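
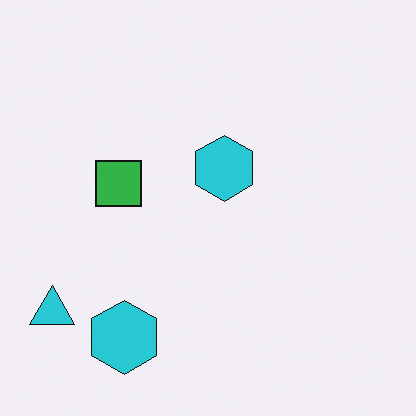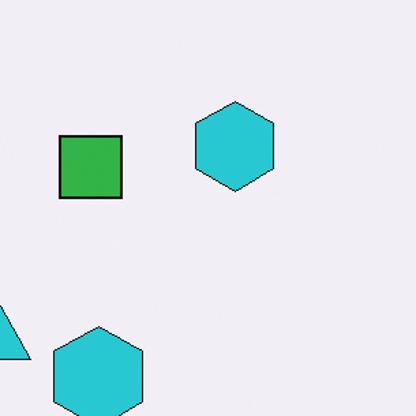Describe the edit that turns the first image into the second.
The second image is the first cropped to a modestly smaller region and rescaled.

The visible shapes are larger and the field of view is narrower; shapes near the original edges may be partly or wholly outside the frame — a crop-and-rescale.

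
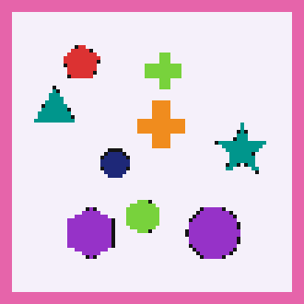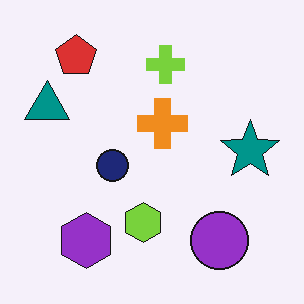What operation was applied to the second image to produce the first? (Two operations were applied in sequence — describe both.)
It was lightly pixelated (a mild mosaic effect), then framed with a pink border.

Shapes are reduced to large square blocks; fine edges and outlines are lost — a downscale-then-upscale (mosaic) effect. A solid pink frame runs around the edge of the first image, with the content slightly shrunk inside it.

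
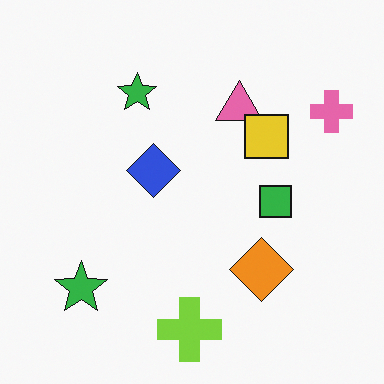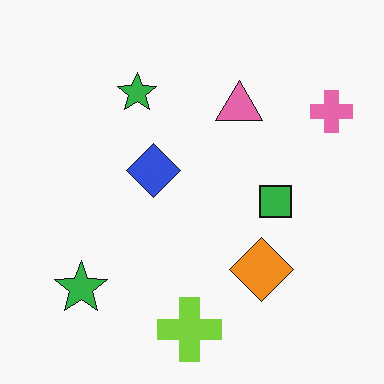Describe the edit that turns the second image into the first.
Overlaid with an additional yellow square.

A yellow square appears in the first image that is absent from the second.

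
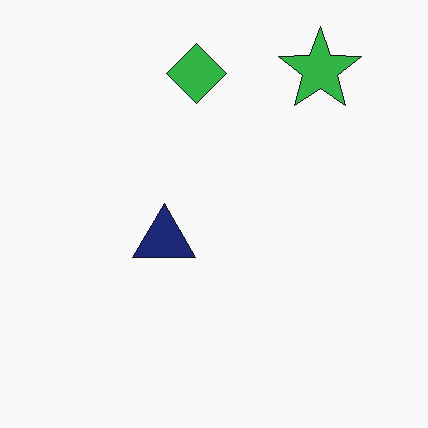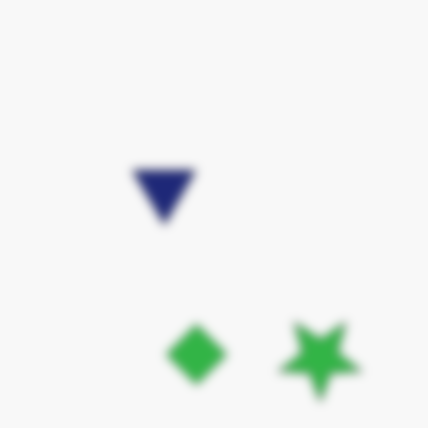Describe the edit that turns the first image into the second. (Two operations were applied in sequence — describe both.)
The second image is the first flipped vertically (top ↔ bottom), then heavily blurred.

The green star is in the top-right of the first image and the bottom-right of the second — shapes on opposite sides of the horizontal midline have swapped in a mirror flip. Shape edges and outlines are uniformly softened across the whole image.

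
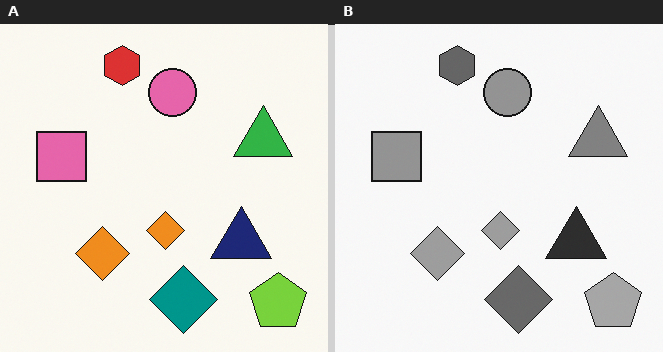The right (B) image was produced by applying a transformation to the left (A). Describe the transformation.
It was converted to grayscale.

All color is removed — every shape is now a shade of grey.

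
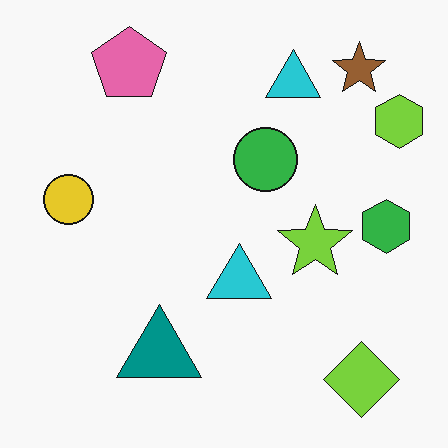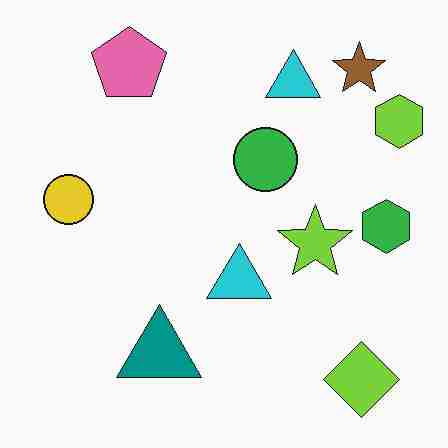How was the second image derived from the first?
The image was heavily JPEG-compressed with obvious blocking artifacts.

Blocky 8×8 compression artifacts appear around shape edges and the flat background shows ringing — characteristic JPEG degradation.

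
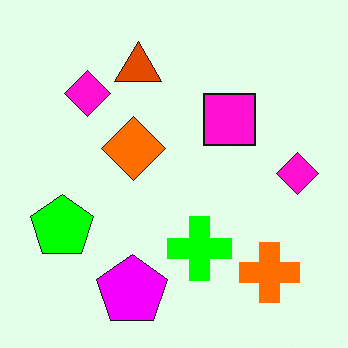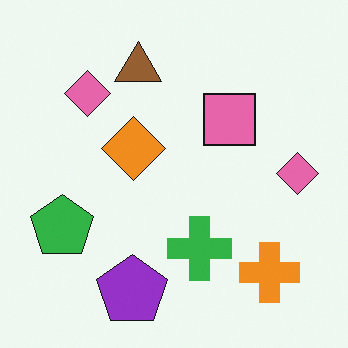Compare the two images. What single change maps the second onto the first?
The image was made much more vivid (saturation change).

All colors are more vivid — a global saturation change.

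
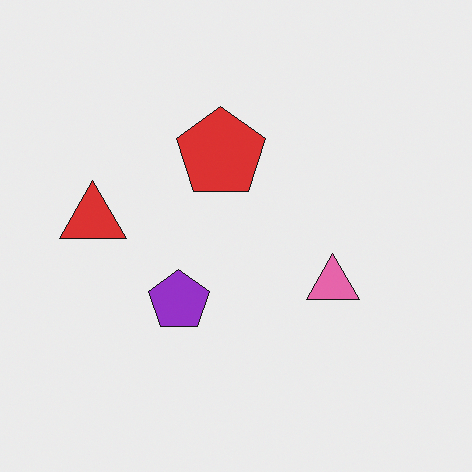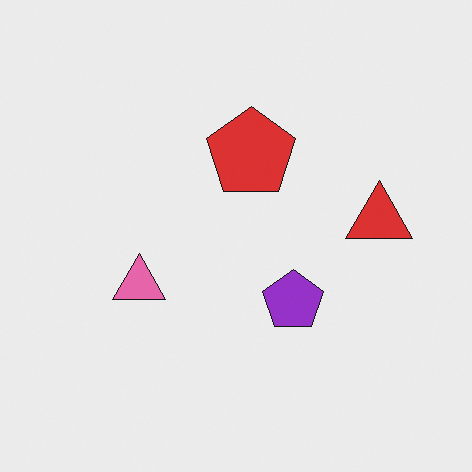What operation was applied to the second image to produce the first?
The transformation is: flipped horizontally (left ↔ right).

The red triangle is in the right of the second image and the left of the first — shapes on opposite sides of the vertical midline have swapped in a mirror flip.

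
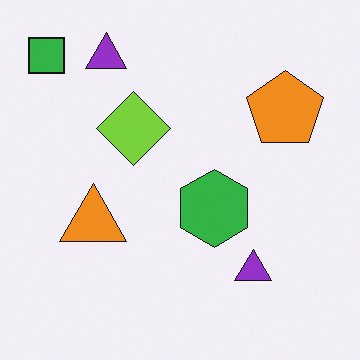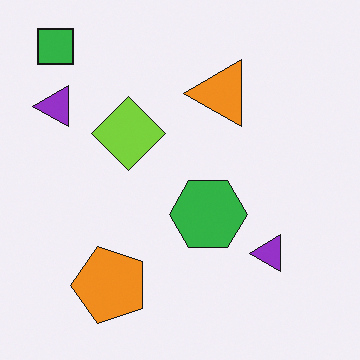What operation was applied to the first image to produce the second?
It was transposed (reflected across the top-left ↔ bottom-right diagonal).

Shapes have swapped their row and column positions — what was in the top-right is now in the bottom-left — a diagonal reflection.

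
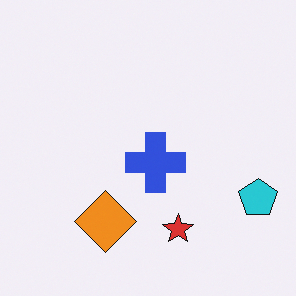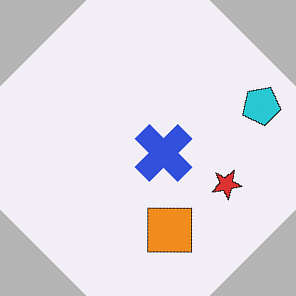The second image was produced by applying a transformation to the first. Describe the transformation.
The transformation is: rotated counter-clockwise by a large amount — several tens of degrees.

Every shape is tilted by the same angle and the image corners show triangular fill wedges — a whole-image rotation by a non-right angle.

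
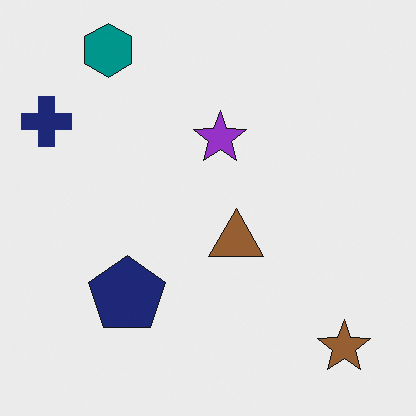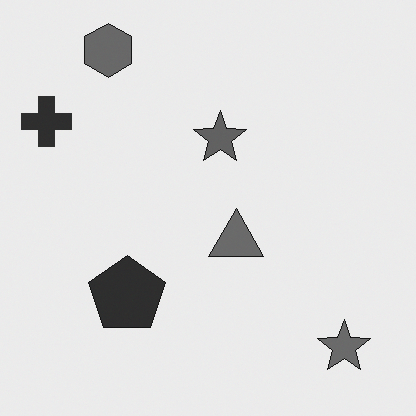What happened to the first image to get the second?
Converted to grayscale.

All color is removed — every shape is now a shade of grey.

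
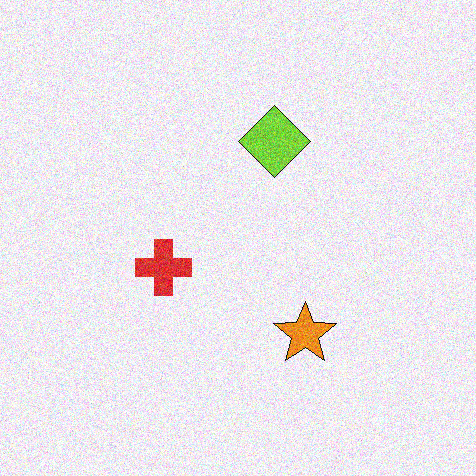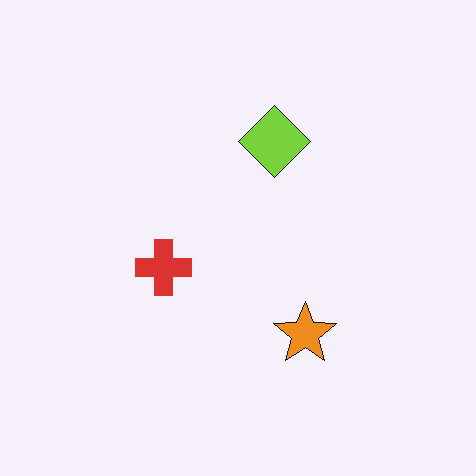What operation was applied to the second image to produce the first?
Degraded with moderate additive noise.

Random speckle covers the whole image, including the flat background.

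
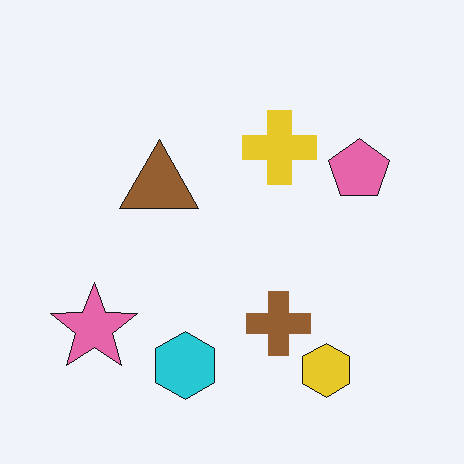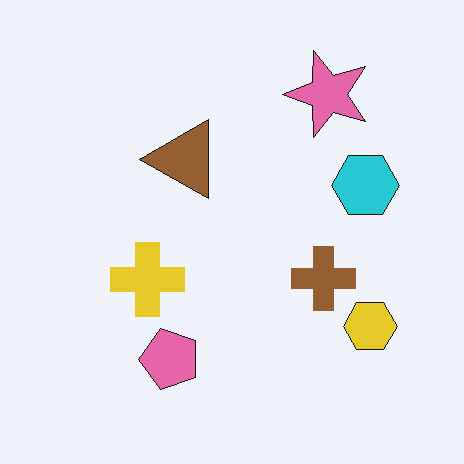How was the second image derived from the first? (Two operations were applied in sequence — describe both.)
The second image is the first given moderate JPEG compression, then transposed (reflected across the top-left ↔ bottom-right diagonal).

Blocky 8×8 compression artifacts appear around shape edges and the flat background shows ringing — characteristic JPEG degradation. Shapes have swapped their row and column positions — what was in the top-right is now in the bottom-left — a diagonal reflection.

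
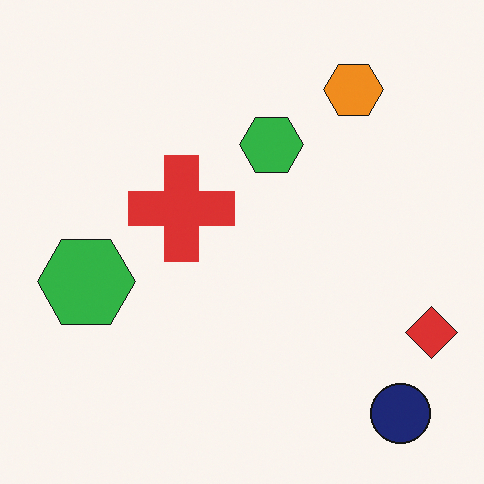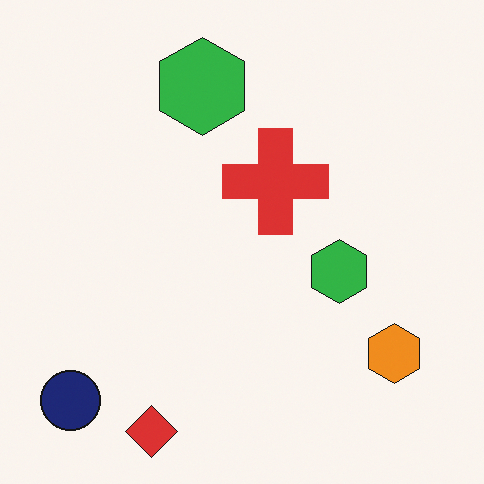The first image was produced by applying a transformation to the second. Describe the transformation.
It was rotated 90° counter-clockwise.

The navy circle sits in the bottom-left of the second image and the bottom-right of the first — consistent with a whole-image 90° counter-clockwise rotation.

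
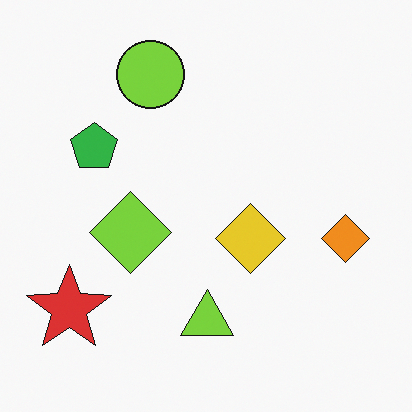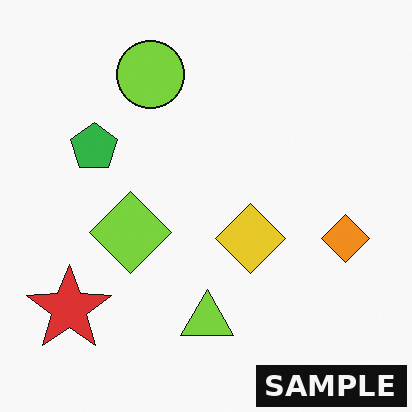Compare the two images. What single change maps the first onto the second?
Watermarked with the text "SAMPLE" in the lower-right corner.

A dark label reading "SAMPLE" appears in the lower-right corner.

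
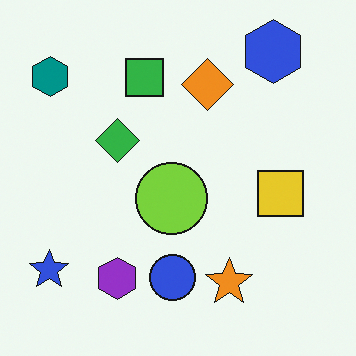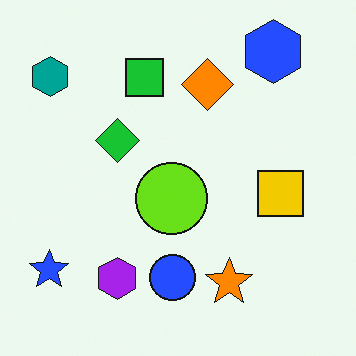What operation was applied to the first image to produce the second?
It was slightly oversaturated.

All colors are more vivid — a global saturation change.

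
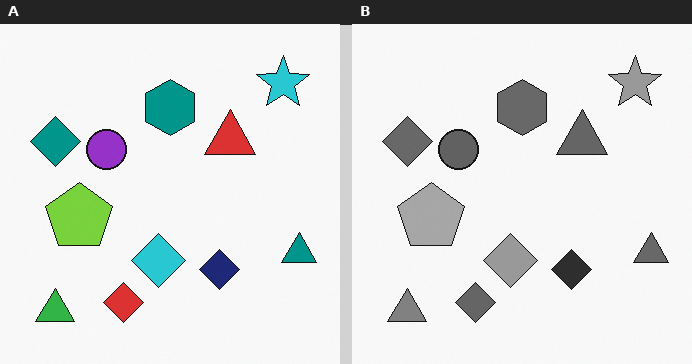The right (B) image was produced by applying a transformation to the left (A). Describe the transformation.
Converted to grayscale.

All color is removed — every shape is now a shade of grey.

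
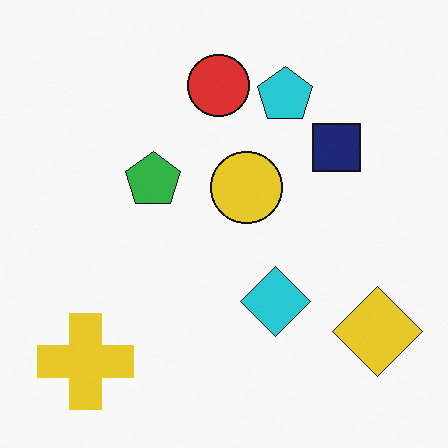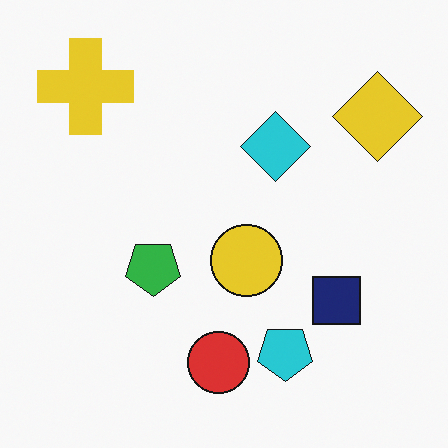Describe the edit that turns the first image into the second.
It was flipped vertically (top ↔ bottom).

The red circle is in the top of the first image and the bottom of the second — shapes on opposite sides of the horizontal midline have swapped in a mirror flip.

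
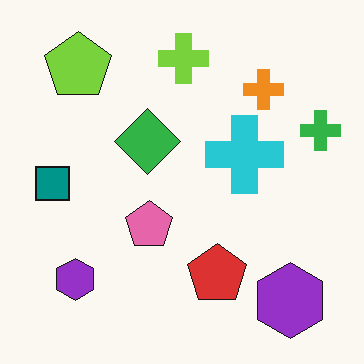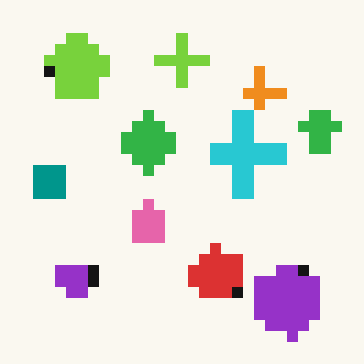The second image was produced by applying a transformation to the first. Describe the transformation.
The image was heavily pixelated into large blocks.

Shapes are reduced to large square blocks; fine edges and outlines are lost — a downscale-then-upscale (mosaic) effect.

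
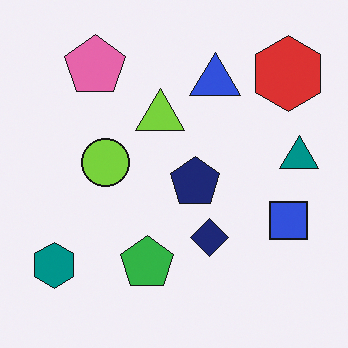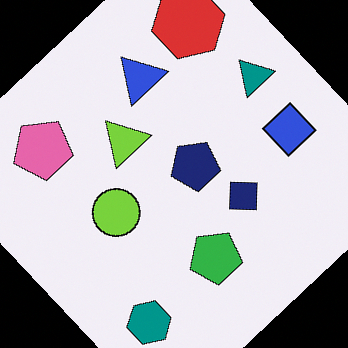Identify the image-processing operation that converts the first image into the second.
It was rotated counter-clockwise by a large amount — several tens of degrees.

Every shape is tilted by the same angle and the image corners show triangular fill wedges — a whole-image rotation by a non-right angle.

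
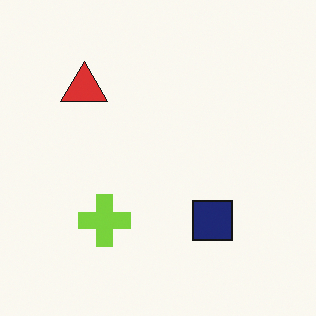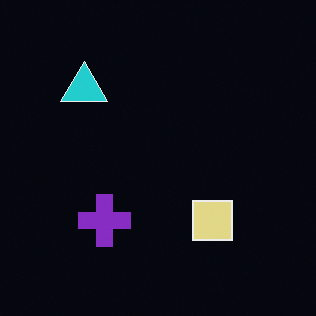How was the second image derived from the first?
The second image is the first color-inverted (negative).

The light background has become dark and every shape's color is its complement — a photographic negative.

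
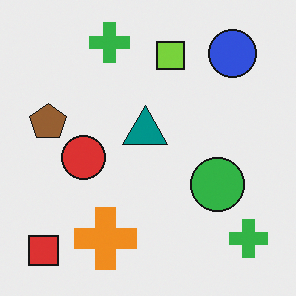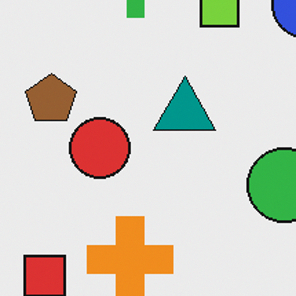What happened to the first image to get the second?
The image was cropped to a modestly smaller region and rescaled.

The visible shapes are larger and the field of view is narrower; shapes near the original edges may be partly or wholly outside the frame — a crop-and-rescale.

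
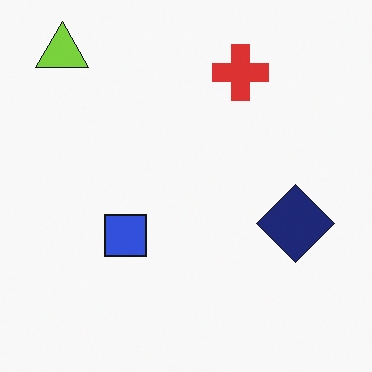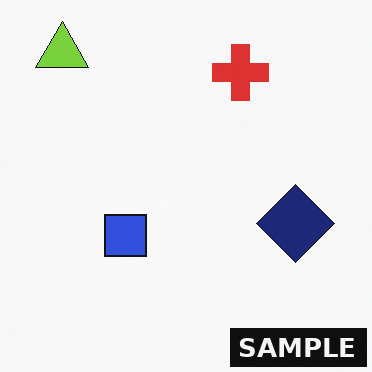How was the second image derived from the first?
The image was watermarked with the text "SAMPLE" in the lower-right corner.

A dark label reading "SAMPLE" appears in the lower-right corner.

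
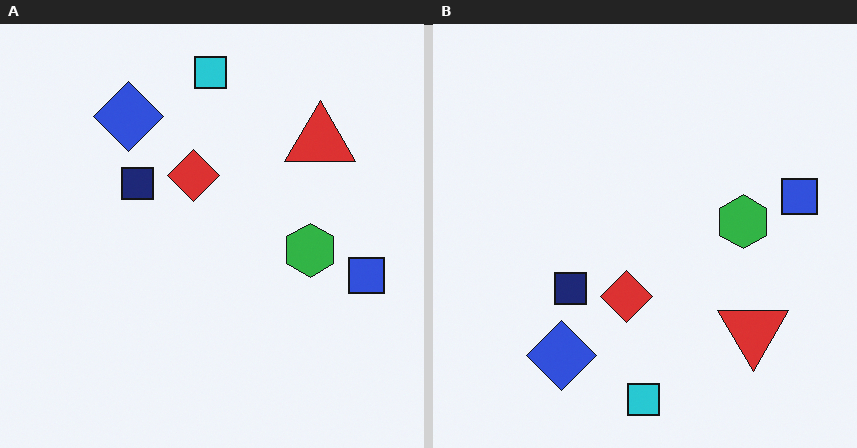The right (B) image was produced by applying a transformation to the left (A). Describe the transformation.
The transformation is: flipped vertically (top ↔ bottom).

The cyan square is in the top of the left (A) image and the bottom of the right (B) — shapes on opposite sides of the horizontal midline have swapped in a mirror flip.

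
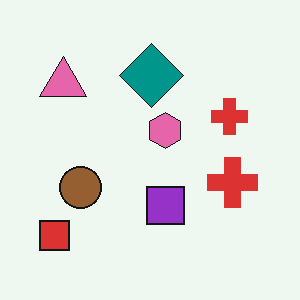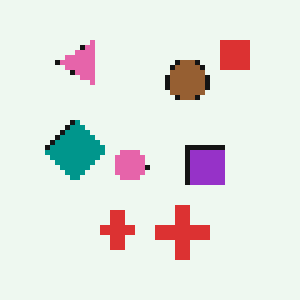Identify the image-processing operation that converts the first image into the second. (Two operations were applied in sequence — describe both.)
The transformation is: transposed (reflected across the top-left ↔ bottom-right diagonal), then lightly pixelated (a mild mosaic effect).

Shapes have swapped their row and column positions — what was in the top-right is now in the bottom-left — a diagonal reflection. Shapes are reduced to large square blocks; fine edges and outlines are lost — a downscale-then-upscale (mosaic) effect.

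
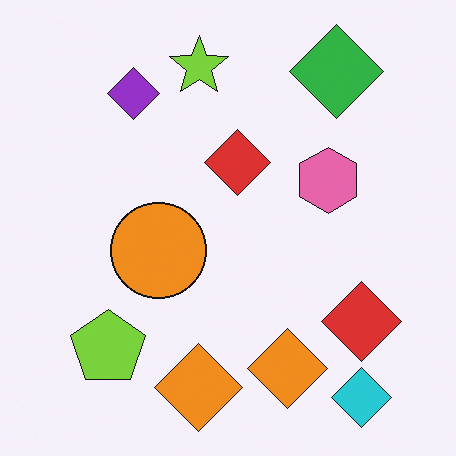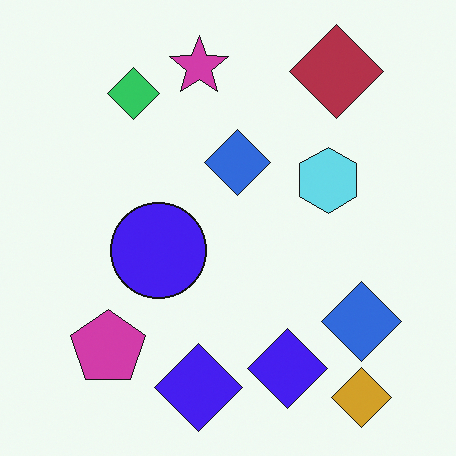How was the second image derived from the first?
The second image is the first hue-shifted by a large amount.

Every shape's color has rotated by the same amount around the hue wheel — a uniform hue shift.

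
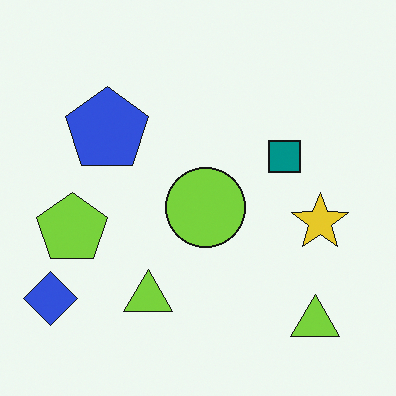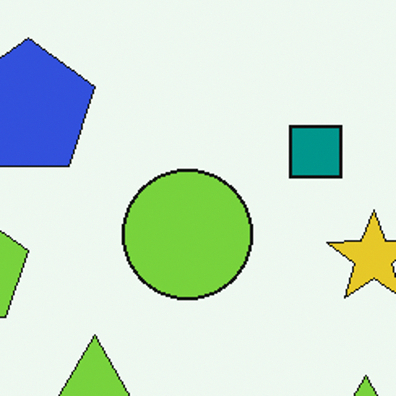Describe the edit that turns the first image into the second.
This is the original image cropped tightly and scaled back up.

The visible shapes are larger and the field of view is narrower; shapes near the original edges may be partly or wholly outside the frame — a crop-and-rescale.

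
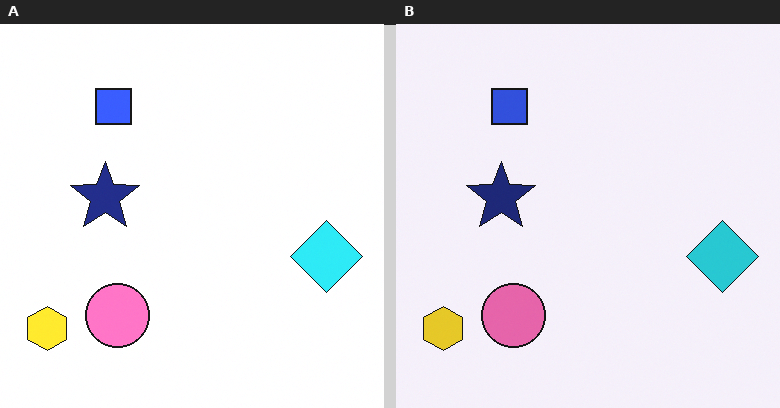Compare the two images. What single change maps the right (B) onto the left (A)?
It was brightened a little.

Every pixel — background and shapes alike — is uniformly brightened.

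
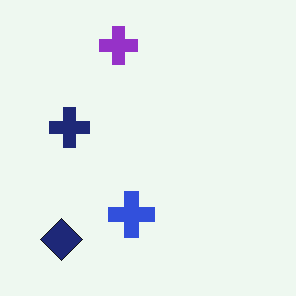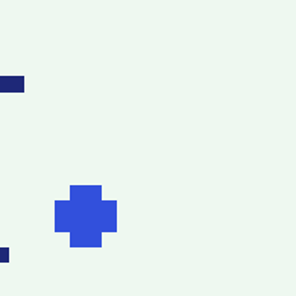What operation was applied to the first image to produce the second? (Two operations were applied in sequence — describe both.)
The image was heavily pixelated into large blocks, then cropped slightly and scaled back up.

Shapes are reduced to large square blocks; fine edges and outlines are lost — a downscale-then-upscale (mosaic) effect. The visible shapes are larger and the field of view is narrower; shapes near the original edges may be partly or wholly outside the frame — a crop-and-rescale.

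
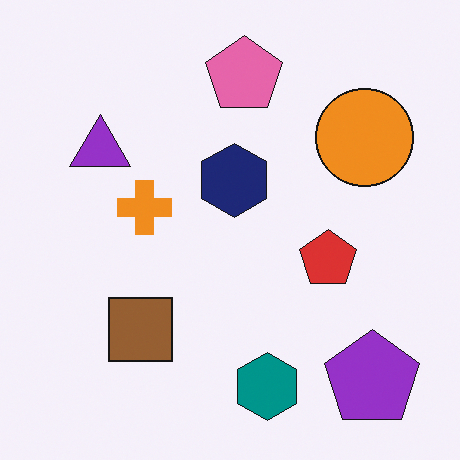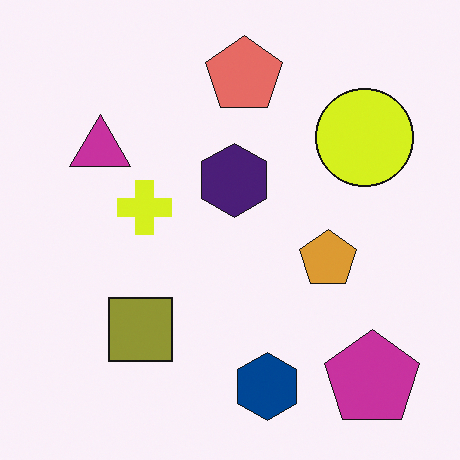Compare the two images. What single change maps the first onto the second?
It was hue-shifted slightly.

Every shape's color has rotated by the same amount around the hue wheel — a uniform hue shift.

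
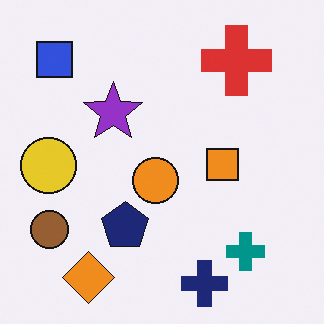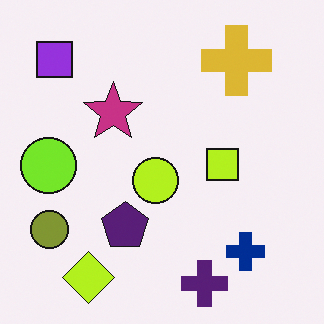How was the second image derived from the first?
This is the original image hue-shifted by a small amount.

Every shape's color has rotated by the same amount around the hue wheel — a uniform hue shift.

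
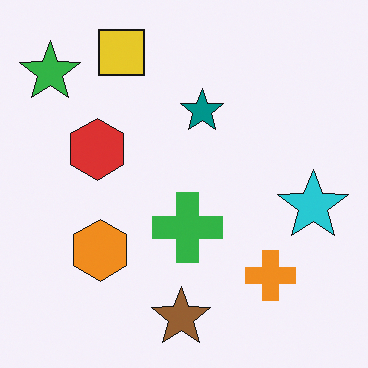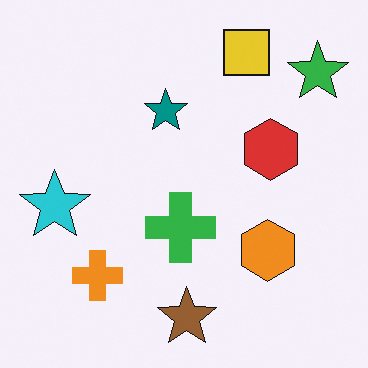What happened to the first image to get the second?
The second image is the first flipped horizontally (left ↔ right).

The green star is in the top-left of the first image and the top-right of the second — shapes on opposite sides of the vertical midline have swapped in a mirror flip.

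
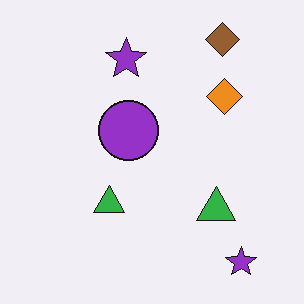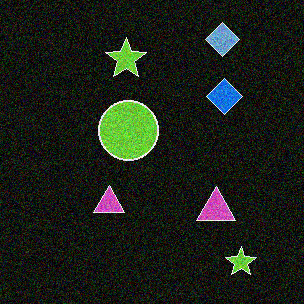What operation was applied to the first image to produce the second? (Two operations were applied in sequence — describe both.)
The second image is the first color-inverted (negative), then degraded with visible gaussian noise.

The light background has become dark and every shape's color is its complement — a photographic negative. Random speckle covers the whole image, including the flat background.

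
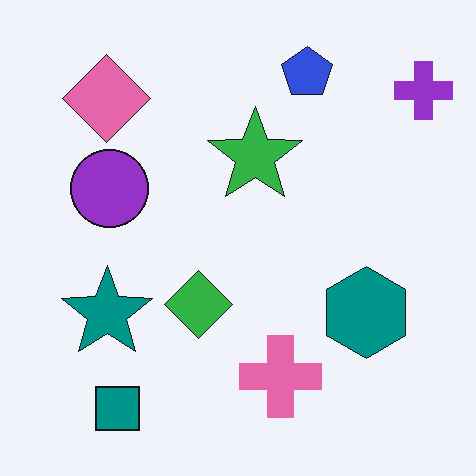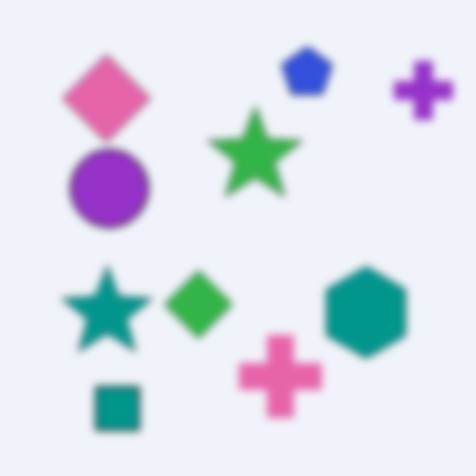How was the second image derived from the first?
The transformation is: noticeably gaussian-blurred.

Shape edges and outlines are uniformly softened across the whole image.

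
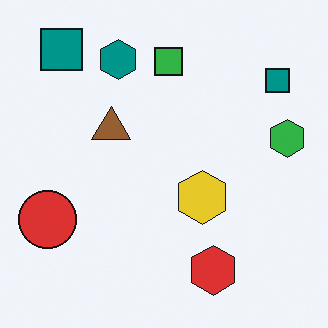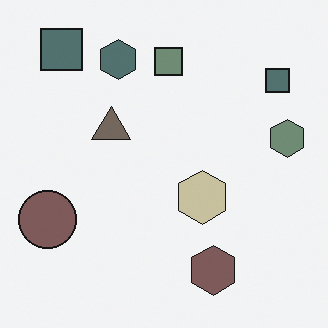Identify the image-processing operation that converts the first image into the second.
Heavily desaturated.

All colors are more muted and greyish — a global saturation change.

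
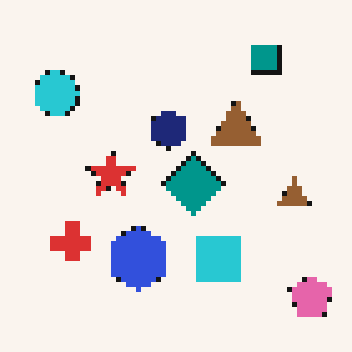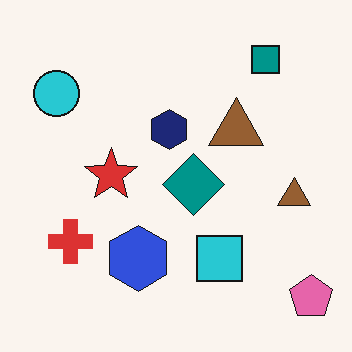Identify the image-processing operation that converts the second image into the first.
The first image is the second lightly pixelated (a mild mosaic effect).

Shapes are reduced to large square blocks; fine edges and outlines are lost — a downscale-then-upscale (mosaic) effect.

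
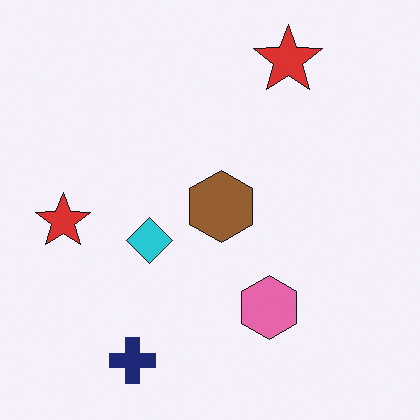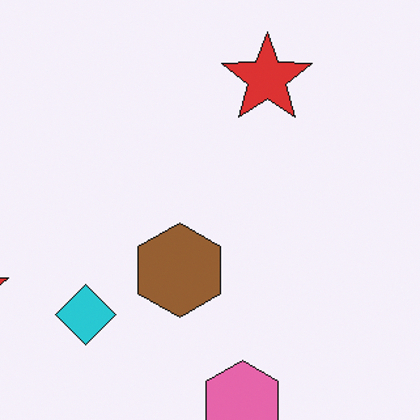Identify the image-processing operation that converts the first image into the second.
The second image is the first cropped slightly and scaled back up.

The visible shapes are larger and the field of view is narrower; shapes near the original edges may be partly or wholly outside the frame — a crop-and-rescale.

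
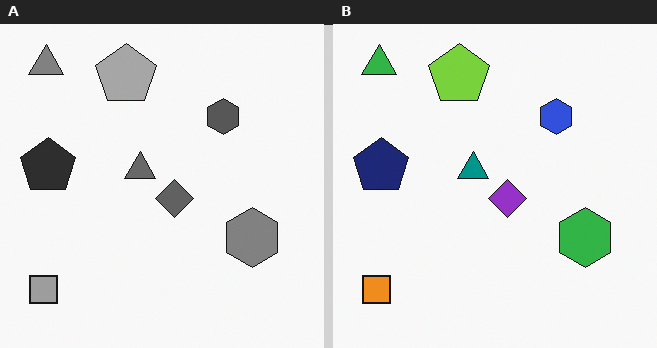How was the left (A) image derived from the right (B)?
Converted to grayscale.

All color is removed — every shape is now a shade of grey.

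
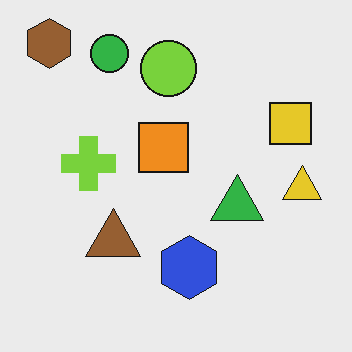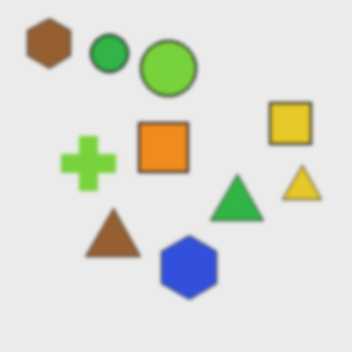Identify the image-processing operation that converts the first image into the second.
The transformation is: given a subtle gaussian blur.

Shape edges and outlines are uniformly softened across the whole image.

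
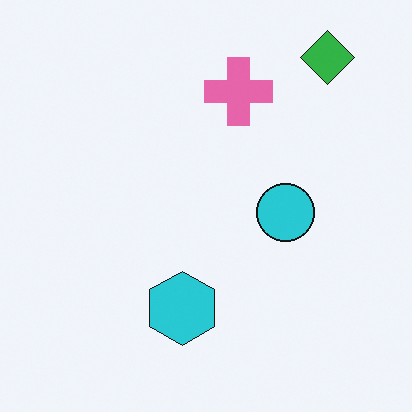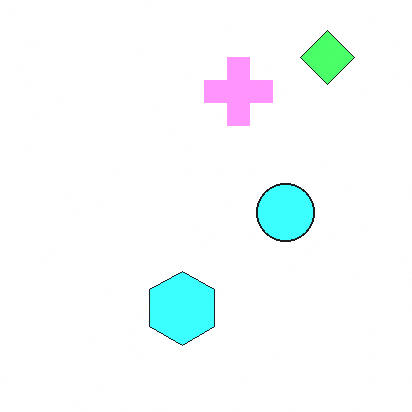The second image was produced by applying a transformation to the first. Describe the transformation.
The second image is the first substantially brightened.

Every pixel — background and shapes alike — is uniformly brightened.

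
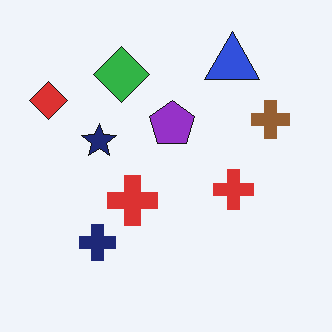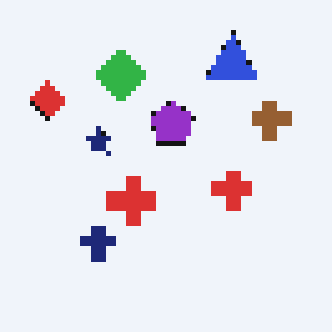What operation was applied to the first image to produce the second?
The second image is the first mildly pixelated.

Shapes are reduced to large square blocks; fine edges and outlines are lost — a downscale-then-upscale (mosaic) effect.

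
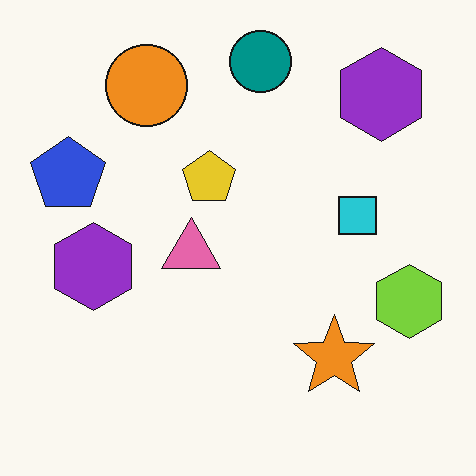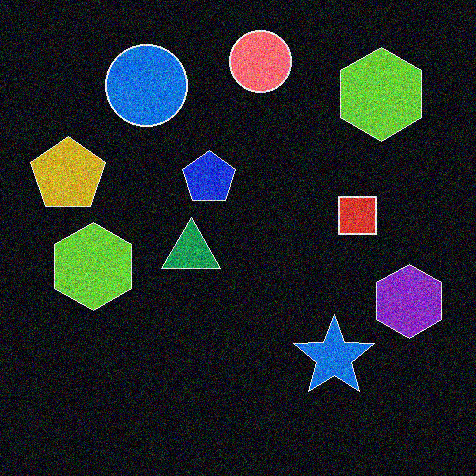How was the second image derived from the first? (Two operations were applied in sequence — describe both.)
The transformation is: color-inverted (negative), then degraded with heavy additive noise.

The light background has become dark and every shape's color is its complement — a photographic negative. Random speckle covers the whole image, including the flat background.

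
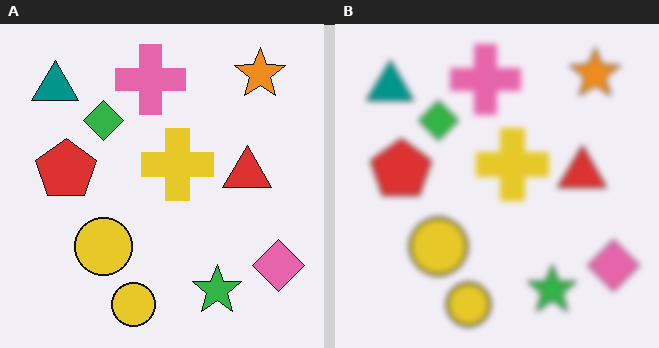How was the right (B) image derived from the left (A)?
The right (B) image is the left (A) noticeably gaussian-blurred.

Shape edges and outlines are uniformly softened across the whole image.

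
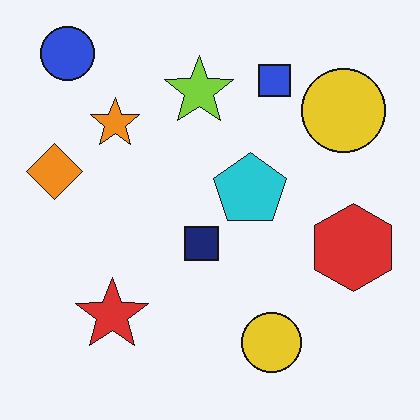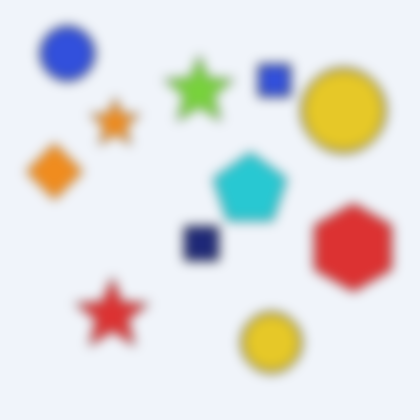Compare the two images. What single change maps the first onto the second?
The image was strongly gaussian-blurred.

Shape edges and outlines are uniformly softened across the whole image.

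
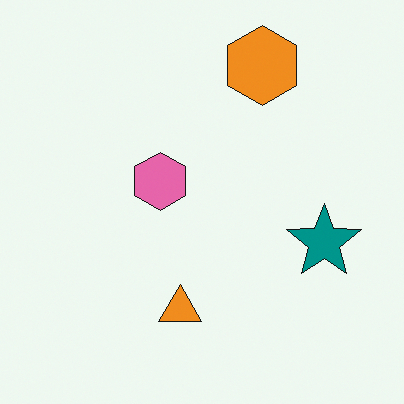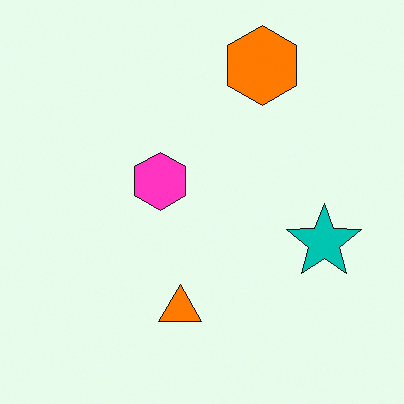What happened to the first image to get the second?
Heavily oversaturated.

All colors are more vivid — a global saturation change.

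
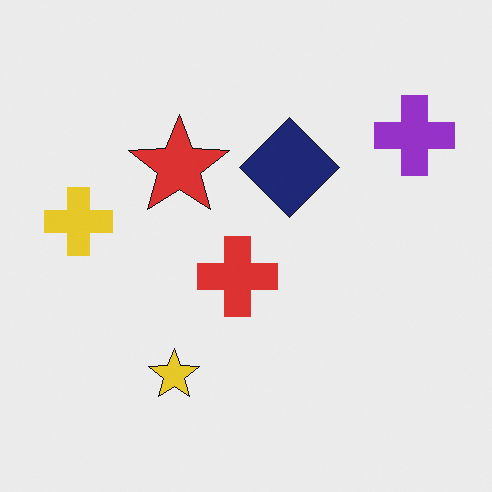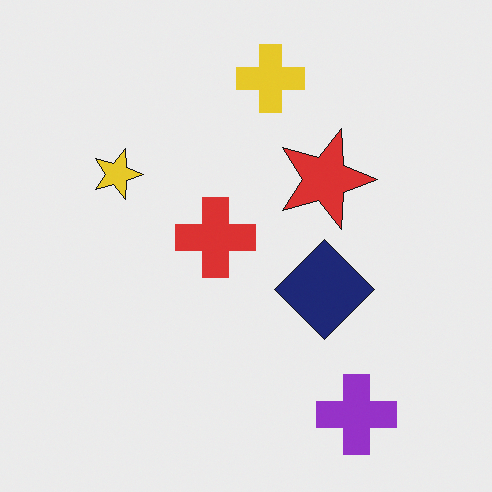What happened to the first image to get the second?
The transformation is: rotated 90° clockwise.

The purple cross sits in the top-right of the first image and the bottom-right of the second — consistent with a whole-image 90° clockwise rotation.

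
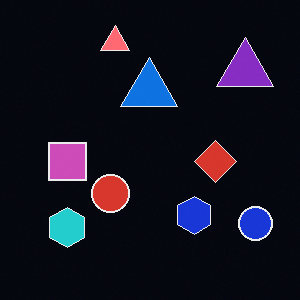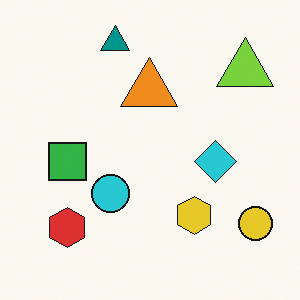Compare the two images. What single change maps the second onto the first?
The transformation is: color-inverted (negative).

The light background has become dark and every shape's color is its complement — a photographic negative.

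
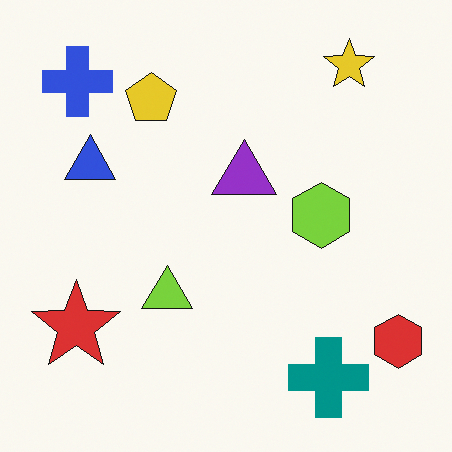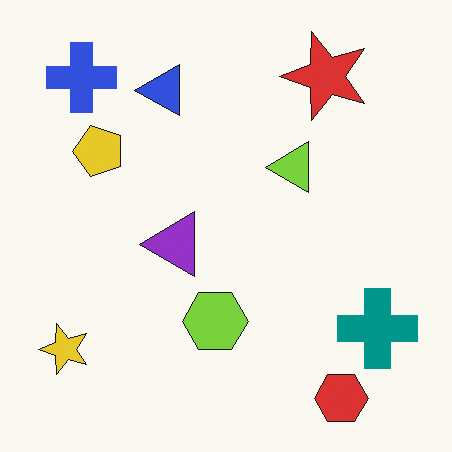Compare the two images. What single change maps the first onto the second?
Transposed (reflected across the top-left ↔ bottom-right diagonal).

Shapes have swapped their row and column positions — what was in the top-right is now in the bottom-left — a diagonal reflection.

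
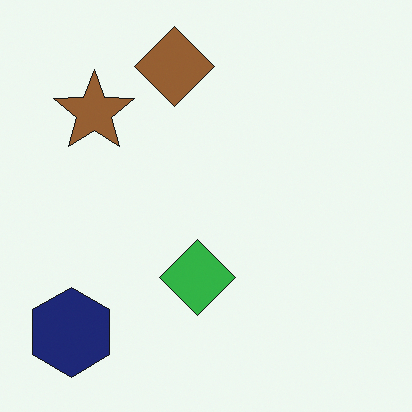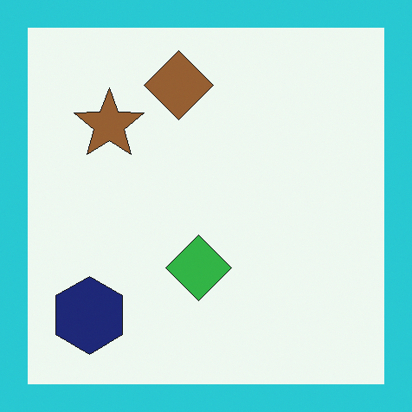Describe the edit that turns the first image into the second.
The second image is the first framed with a cyan border.

A solid cyan frame runs around the edge of the second image, with the content slightly shrunk inside it.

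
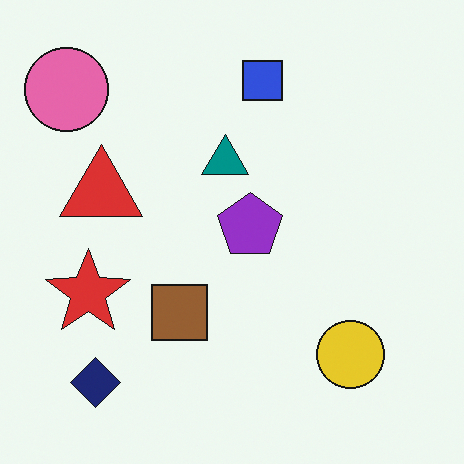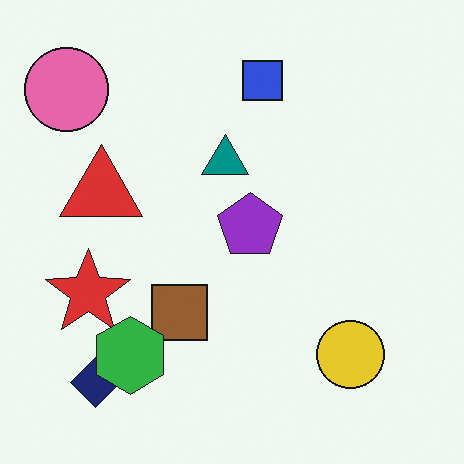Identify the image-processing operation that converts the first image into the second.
The second image is the first overlaid with an additional green hexagon.

A green hexagon appears in the second image that is absent from the first.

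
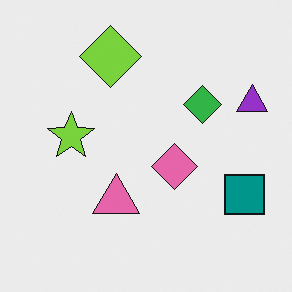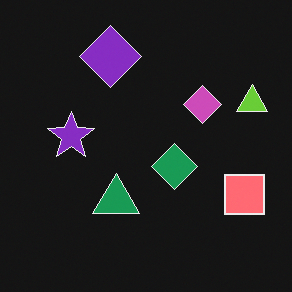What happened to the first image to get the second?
Color-inverted (negative).

The light background has become dark and every shape's color is its complement — a photographic negative.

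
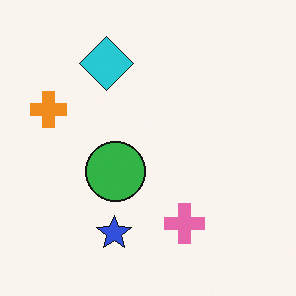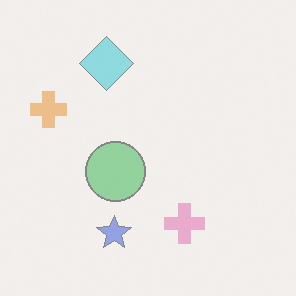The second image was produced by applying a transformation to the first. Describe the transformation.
It was washed out (contrast reduced).

Tones are pushed toward mid-grey across the whole image — a global contrast change.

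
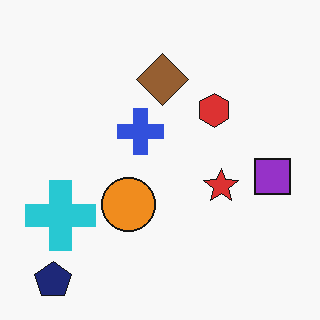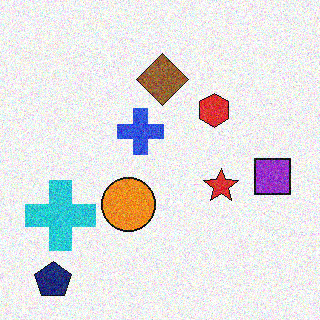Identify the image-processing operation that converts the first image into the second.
The second image is the first degraded with visible gaussian noise.

Random speckle covers the whole image, including the flat background.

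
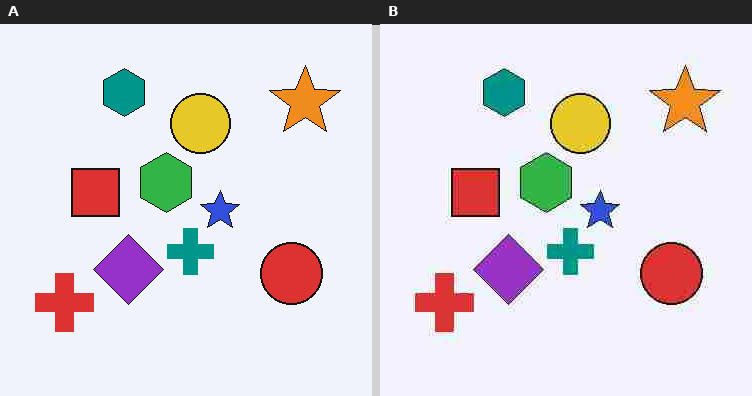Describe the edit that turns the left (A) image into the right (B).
The image was degraded with heavy JPEG compression.

Blocky 8×8 compression artifacts appear around shape edges and the flat background shows ringing — characteristic JPEG degradation.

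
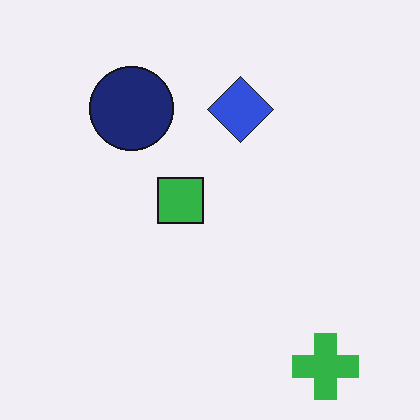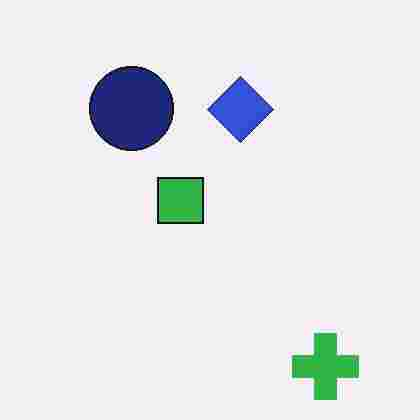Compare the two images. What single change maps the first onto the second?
The image was degraded with heavy JPEG compression.

Blocky 8×8 compression artifacts appear around shape edges and the flat background shows ringing — characteristic JPEG degradation.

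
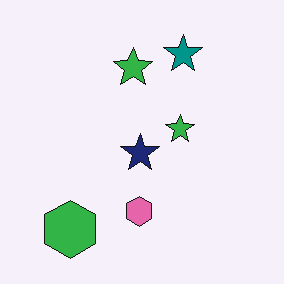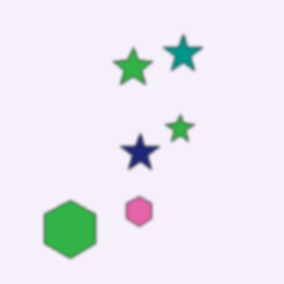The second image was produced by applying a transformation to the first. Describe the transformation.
Given a subtle gaussian blur.

Shape edges and outlines are uniformly softened across the whole image.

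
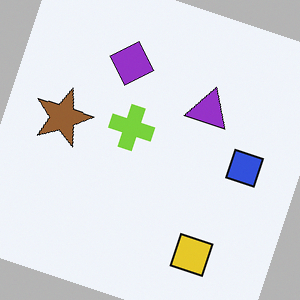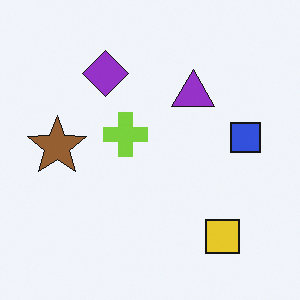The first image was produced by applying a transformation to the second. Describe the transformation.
The first image is the second rotated clockwise by a moderate amount.

Every shape is tilted by the same angle and the image corners show triangular fill wedges — a whole-image rotation by a non-right angle.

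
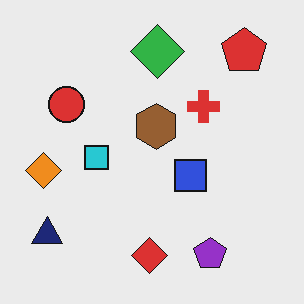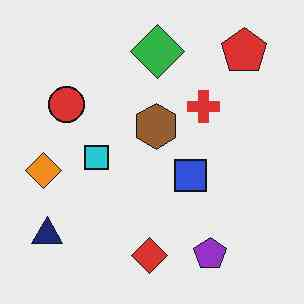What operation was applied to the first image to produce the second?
It was given moderate JPEG compression.

Blocky 8×8 compression artifacts appear around shape edges and the flat background shows ringing — characteristic JPEG degradation.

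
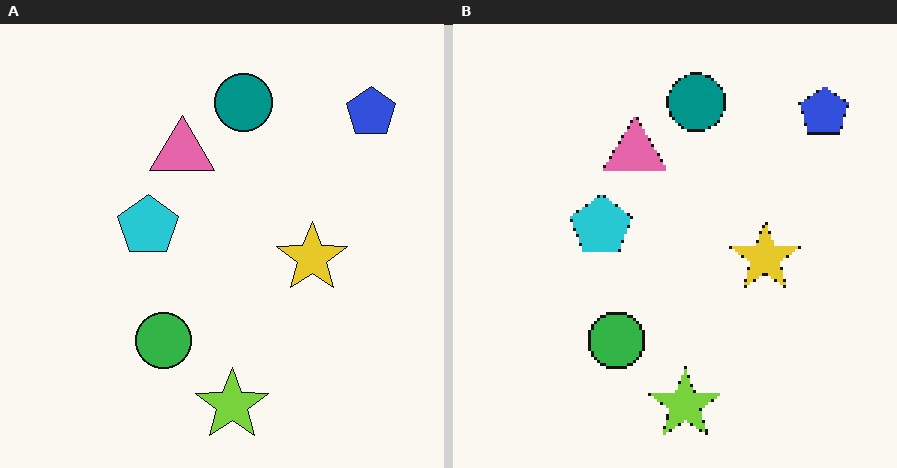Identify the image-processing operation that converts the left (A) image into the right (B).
The transformation is: mildly pixelated.

Shapes are reduced to large square blocks; fine edges and outlines are lost — a downscale-then-upscale (mosaic) effect.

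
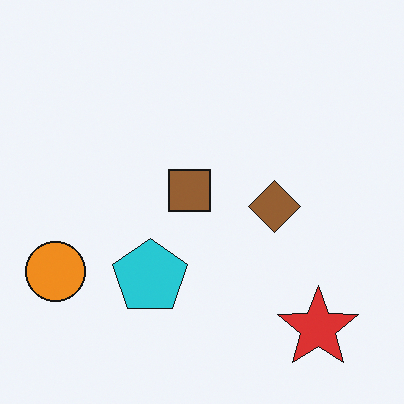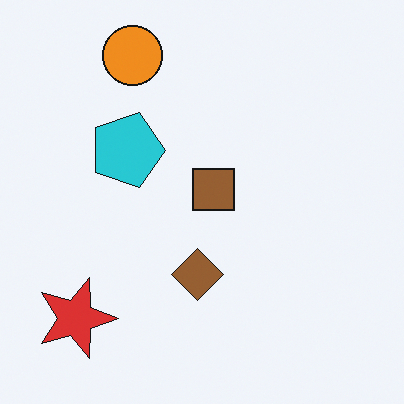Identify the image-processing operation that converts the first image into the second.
It was rotated 90° clockwise.

The red star sits in the bottom-right of the first image and the bottom-left of the second — consistent with a whole-image 90° clockwise rotation.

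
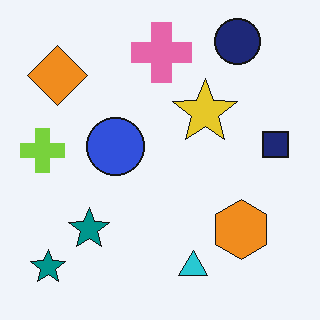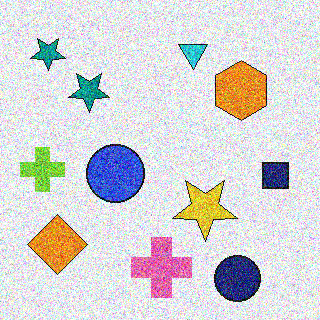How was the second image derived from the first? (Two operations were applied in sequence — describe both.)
It was flipped vertically (top ↔ bottom), then degraded with a thick layer of grain.

The navy circle is in the top-right of the first image and the bottom-right of the second — shapes on opposite sides of the horizontal midline have swapped in a mirror flip. Random speckle covers the whole image, including the flat background.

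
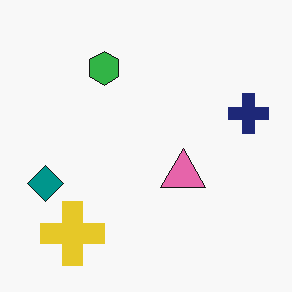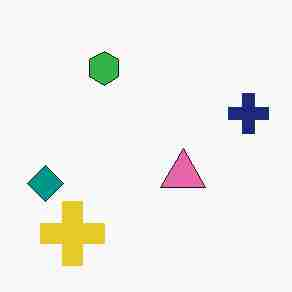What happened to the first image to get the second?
The image was degraded with heavy JPEG compression.

Blocky 8×8 compression artifacts appear around shape edges and the flat background shows ringing — characteristic JPEG degradation.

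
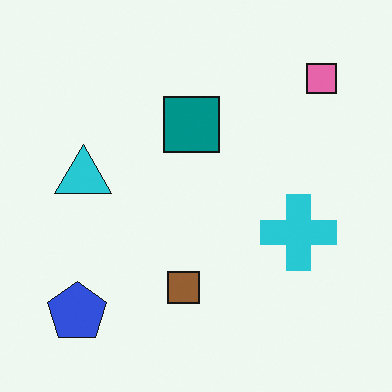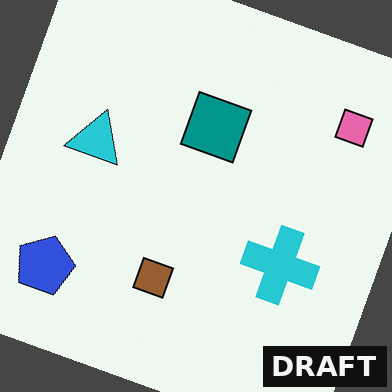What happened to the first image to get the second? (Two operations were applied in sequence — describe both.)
Rotated clockwise by a moderate amount, then watermarked with the text "DRAFT" in the lower-right corner.

Every shape is tilted by the same angle and the image corners show triangular fill wedges — a whole-image rotation by a non-right angle. A dark label reading "DRAFT" appears in the lower-right corner.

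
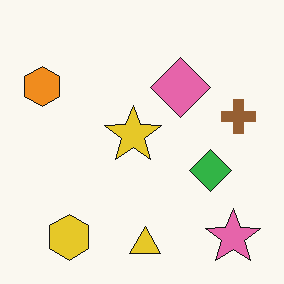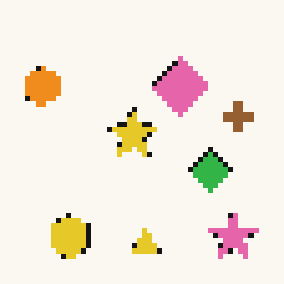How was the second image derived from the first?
It was mildly pixelated.

Shapes are reduced to large square blocks; fine edges and outlines are lost — a downscale-then-upscale (mosaic) effect.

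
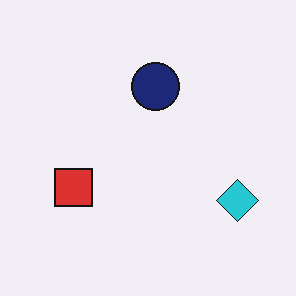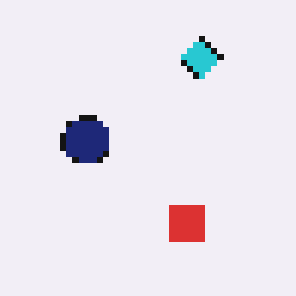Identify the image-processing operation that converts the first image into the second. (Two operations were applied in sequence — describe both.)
The transformation is: rotated 90° counter-clockwise, then pixelated into visible square blocks.

The cyan diamond sits in the bottom-right of the first image and the top-right of the second — consistent with a whole-image 90° counter-clockwise rotation. Shapes are reduced to large square blocks; fine edges and outlines are lost — a downscale-then-upscale (mosaic) effect.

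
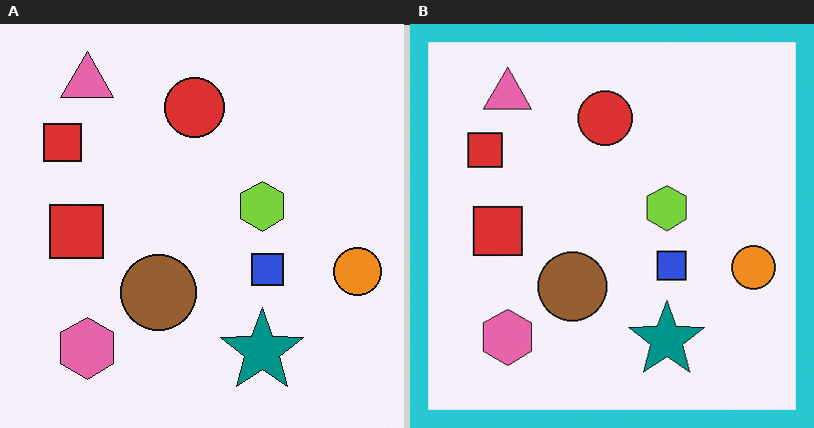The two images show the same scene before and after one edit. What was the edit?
The right (B) image is the left (A) framed with a cyan border.

A solid cyan frame runs around the edge of the right (B) image, with the content slightly shrunk inside it.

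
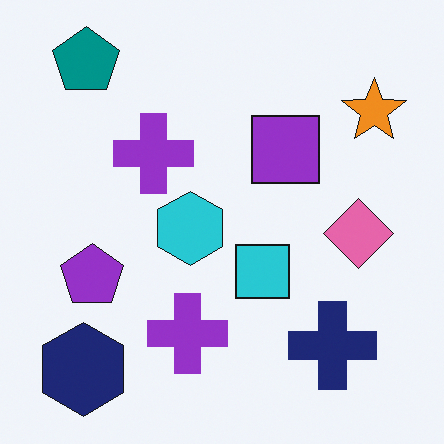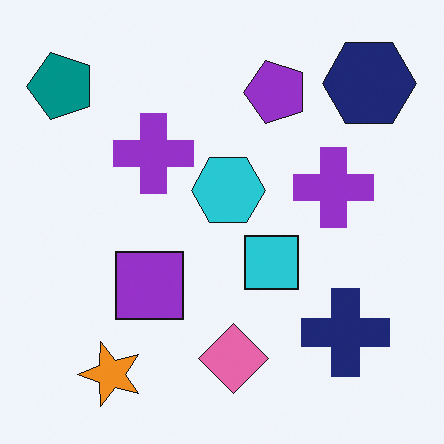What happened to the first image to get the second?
The transformation is: transposed (reflected across the top-left ↔ bottom-right diagonal).

Shapes have swapped their row and column positions — what was in the top-right is now in the bottom-left — a diagonal reflection.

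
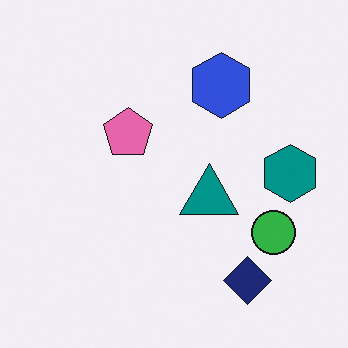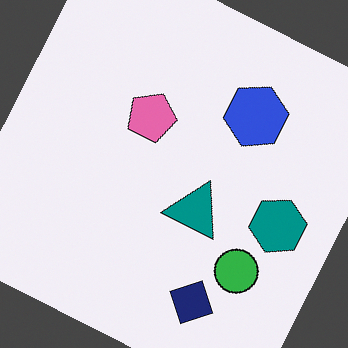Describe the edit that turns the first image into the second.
Rotated clockwise by a clearly visible amount.

Every shape is tilted by the same angle and the image corners show triangular fill wedges — a whole-image rotation by a non-right angle.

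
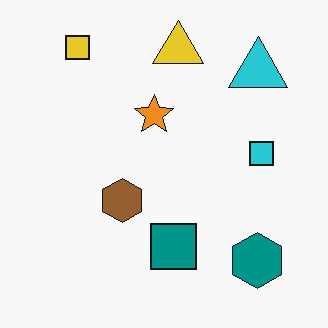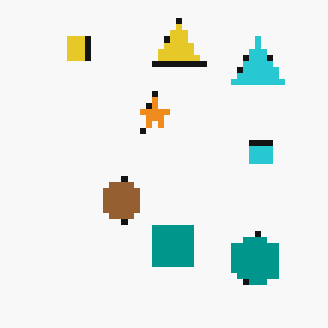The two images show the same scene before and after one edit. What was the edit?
The second image is the first pixelated into visible square blocks.

Shapes are reduced to large square blocks; fine edges and outlines are lost — a downscale-then-upscale (mosaic) effect.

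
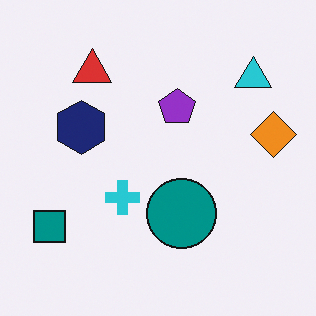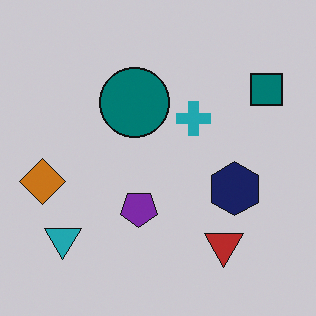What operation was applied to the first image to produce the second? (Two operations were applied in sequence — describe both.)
The transformation is: rotated 180°, then slightly darkened.

The teal square sits in the bottom-left of the first image and the top-right of the second — consistent with a whole-image 180° rotation. Every pixel — background and shapes alike — is uniformly darkened.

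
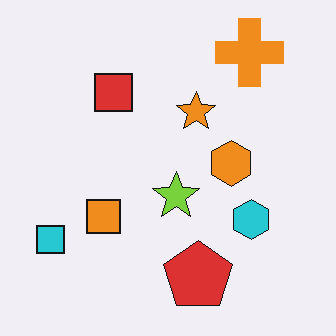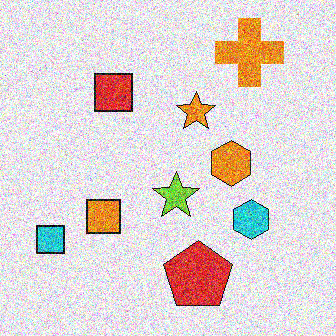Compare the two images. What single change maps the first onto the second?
The second image is the first degraded with a thick layer of grain.

Random speckle covers the whole image, including the flat background.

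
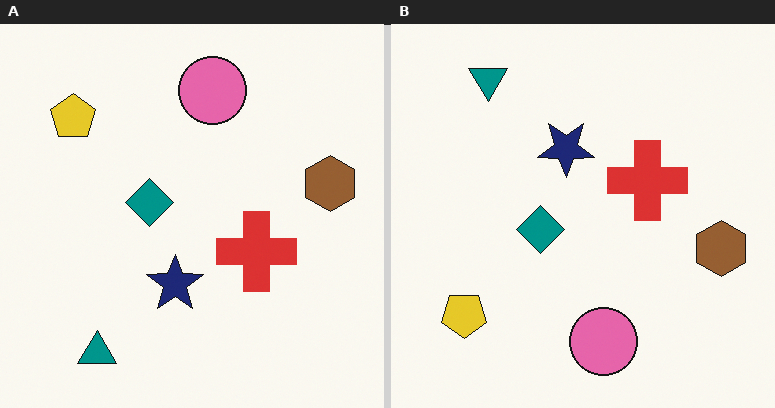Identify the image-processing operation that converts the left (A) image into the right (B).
This is the original image flipped vertically (top ↔ bottom).

The teal triangle is in the bottom-left of the left (A) image and the top-left of the right (B) — shapes on opposite sides of the horizontal midline have swapped in a mirror flip.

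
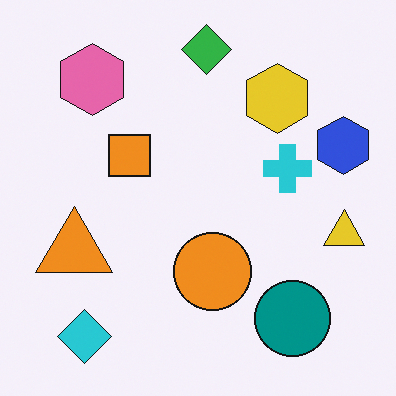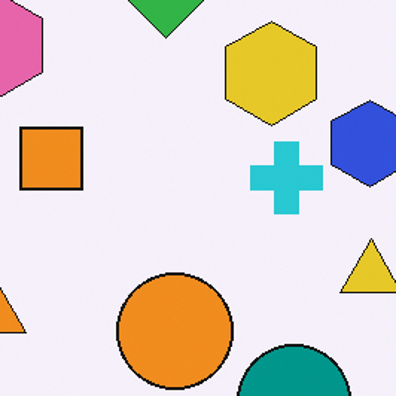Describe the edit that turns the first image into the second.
The second image is the first cropped slightly and scaled back up.

The visible shapes are larger and the field of view is narrower; shapes near the original edges may be partly or wholly outside the frame — a crop-and-rescale.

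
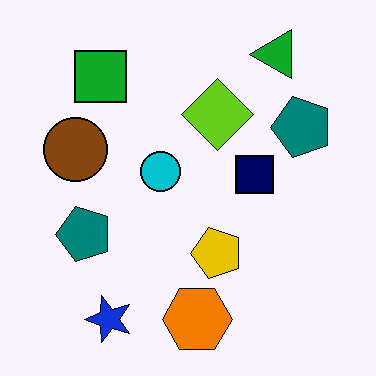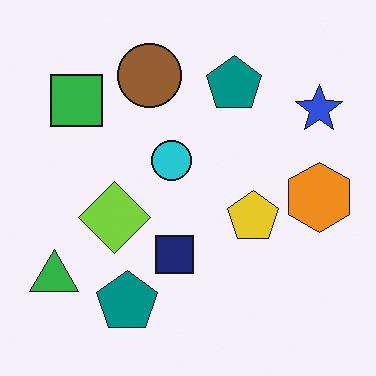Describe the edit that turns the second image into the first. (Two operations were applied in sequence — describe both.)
The image was given slightly increased contrast, then transposed (reflected across the top-left ↔ bottom-right diagonal).

Tones are pushed away from mid-grey across the whole image — a global contrast change. Shapes have swapped their row and column positions — what was in the top-right is now in the bottom-left — a diagonal reflection.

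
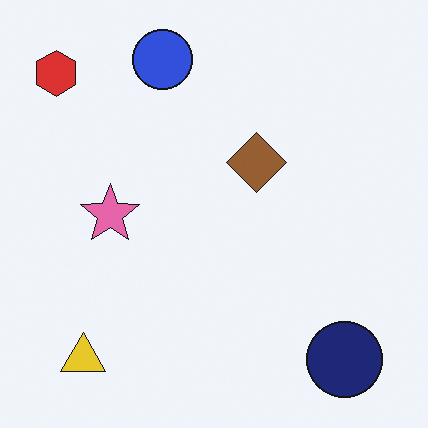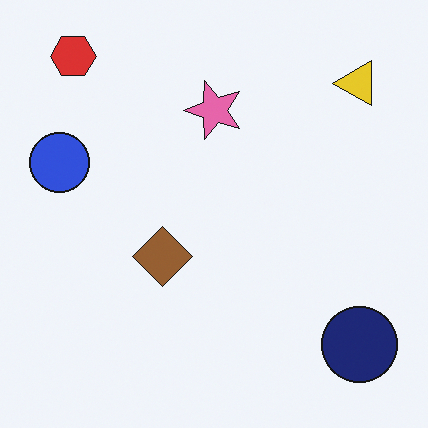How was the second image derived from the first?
It was transposed (reflected across the top-left ↔ bottom-right diagonal).

Shapes have swapped their row and column positions — what was in the top-right is now in the bottom-left — a diagonal reflection.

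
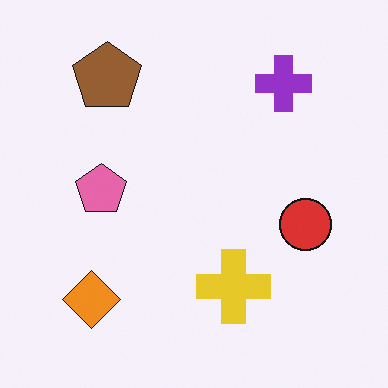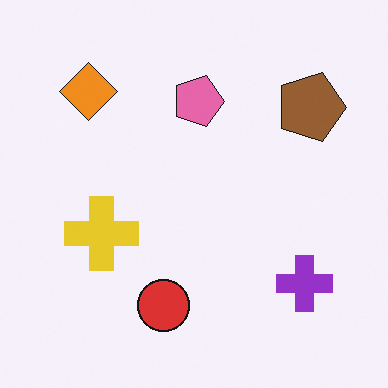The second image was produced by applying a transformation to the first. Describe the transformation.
Rotated 90° clockwise.

The orange diamond sits in the bottom-left of the first image and the top-left of the second — consistent with a whole-image 90° clockwise rotation.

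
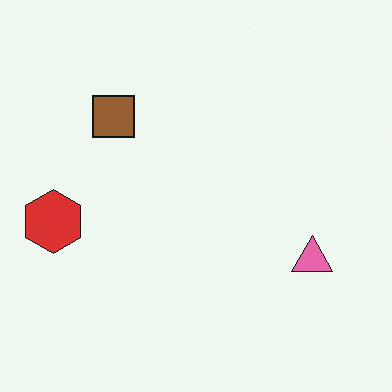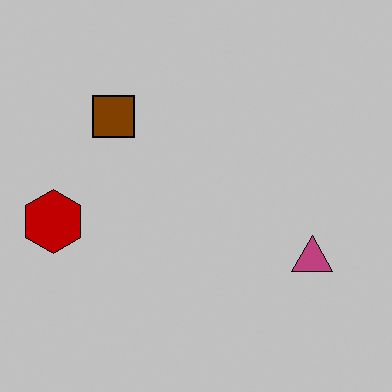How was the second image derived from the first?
The image was heavily posterized to just a handful of flat colors.

Each flat color has snapped to a coarser quantized level — most visibly, the near-white background has dropped to a flat grey.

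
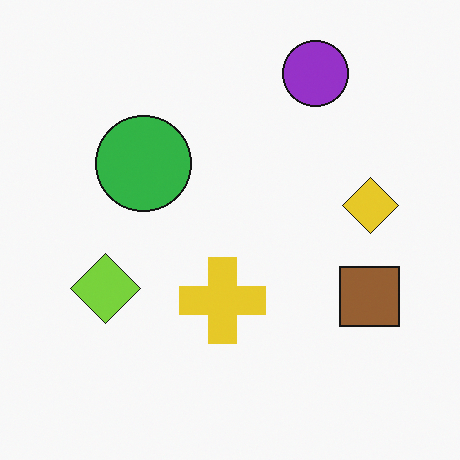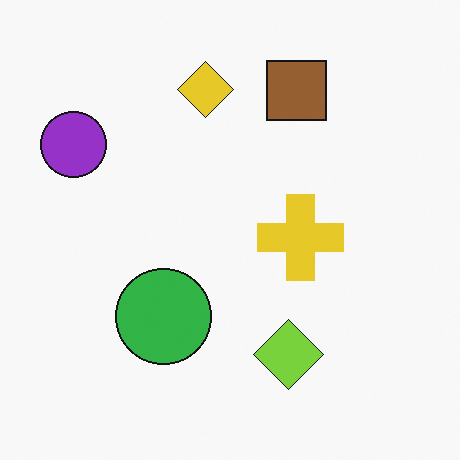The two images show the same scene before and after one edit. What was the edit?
Rotated 90° counter-clockwise.

The purple circle sits in the top-right of the first image and the top-left of the second — consistent with a whole-image 90° counter-clockwise rotation.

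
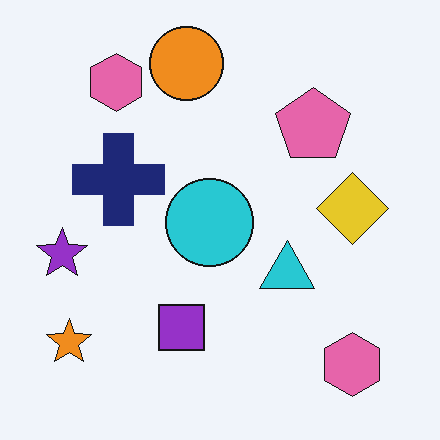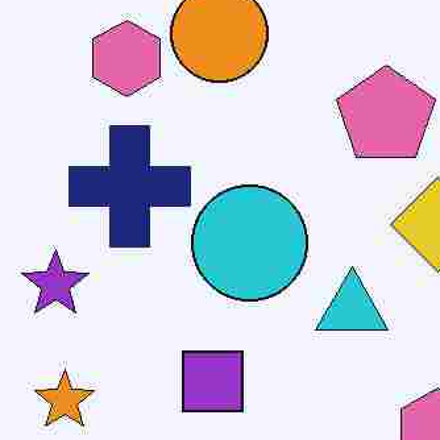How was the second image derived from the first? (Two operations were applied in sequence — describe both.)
The transformation is: degraded with heavy JPEG compression, then cropped to a modestly smaller region and rescaled.

Blocky 8×8 compression artifacts appear around shape edges and the flat background shows ringing — characteristic JPEG degradation. The visible shapes are larger and the field of view is narrower; shapes near the original edges may be partly or wholly outside the frame — a crop-and-rescale.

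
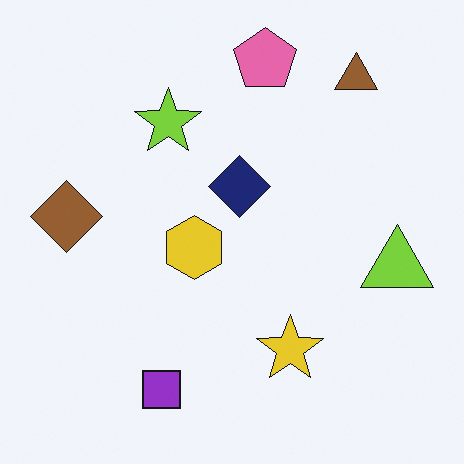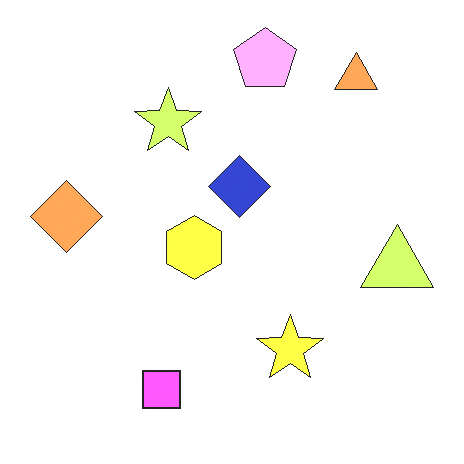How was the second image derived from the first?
The image was brightened a lot.

Every pixel — background and shapes alike — is uniformly brightened.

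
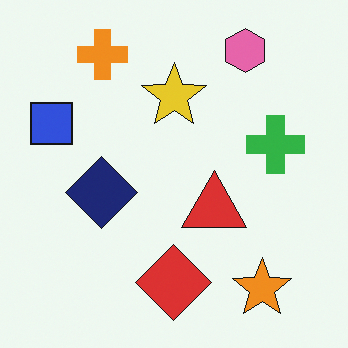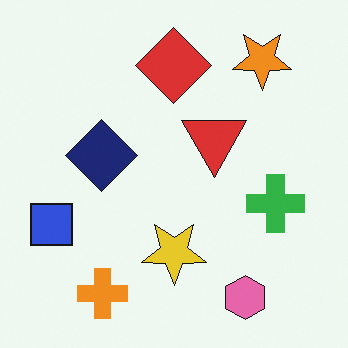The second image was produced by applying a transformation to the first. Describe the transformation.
Flipped vertically (top ↔ bottom).

The pink hexagon is in the top-right of the first image and the bottom-right of the second — shapes on opposite sides of the horizontal midline have swapped in a mirror flip.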